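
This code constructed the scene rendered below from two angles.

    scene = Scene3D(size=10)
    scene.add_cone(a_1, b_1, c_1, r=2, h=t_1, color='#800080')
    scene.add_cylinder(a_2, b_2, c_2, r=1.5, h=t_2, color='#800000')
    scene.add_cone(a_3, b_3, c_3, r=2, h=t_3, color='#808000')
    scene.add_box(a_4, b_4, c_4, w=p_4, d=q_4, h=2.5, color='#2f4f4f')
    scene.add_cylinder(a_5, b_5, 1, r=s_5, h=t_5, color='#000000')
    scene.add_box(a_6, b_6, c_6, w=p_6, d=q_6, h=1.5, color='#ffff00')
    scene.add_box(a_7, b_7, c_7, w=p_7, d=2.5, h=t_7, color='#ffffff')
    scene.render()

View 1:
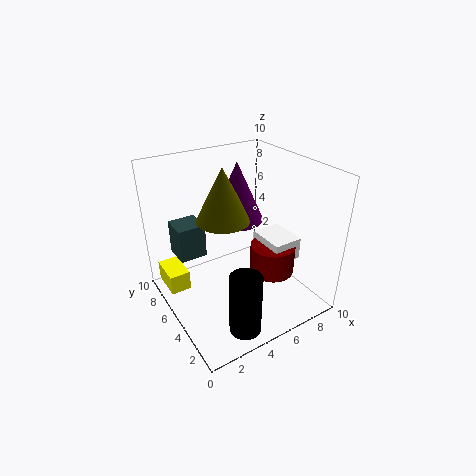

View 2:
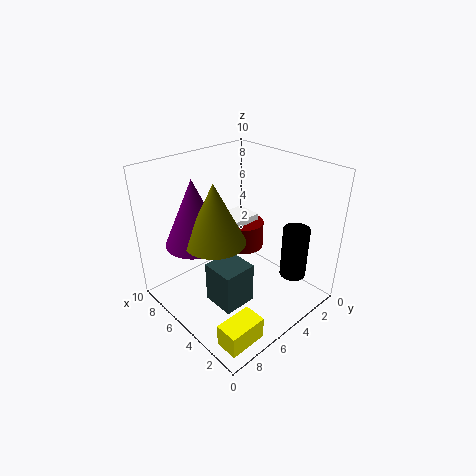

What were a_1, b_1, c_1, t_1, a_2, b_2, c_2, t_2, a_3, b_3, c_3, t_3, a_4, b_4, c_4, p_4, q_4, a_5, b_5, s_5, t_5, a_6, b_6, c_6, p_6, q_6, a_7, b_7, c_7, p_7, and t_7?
a_1 = 6.5
b_1 = 7.5
c_1 = 5
t_1 = 4.5
a_2 = 6.5
b_2 = 3
c_2 = 3
t_2 = 2
a_3 = 5
b_3 = 7
c_3 = 5.5
t_3 = 4
a_4 = 1.5
b_4 = 7
c_4 = 3
p_4 = 2
q_4 = 2
a_5 = 3
b_5 = 1
s_5 = 1
t_5 = 4
a_6 = 0.5
b_6 = 7
c_6 = 0.5
p_6 = 1.5
q_6 = 2.5
a_7 = 6
b_7 = 2
c_7 = 4
p_7 = 2
t_7 = 1.5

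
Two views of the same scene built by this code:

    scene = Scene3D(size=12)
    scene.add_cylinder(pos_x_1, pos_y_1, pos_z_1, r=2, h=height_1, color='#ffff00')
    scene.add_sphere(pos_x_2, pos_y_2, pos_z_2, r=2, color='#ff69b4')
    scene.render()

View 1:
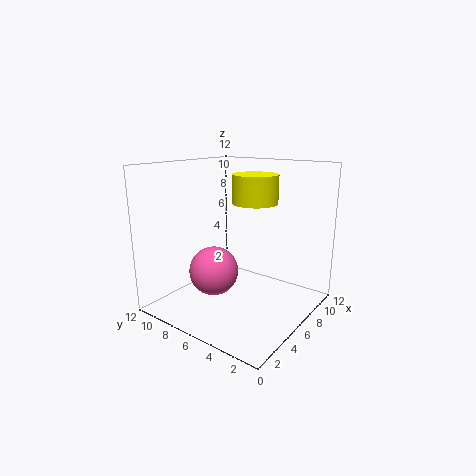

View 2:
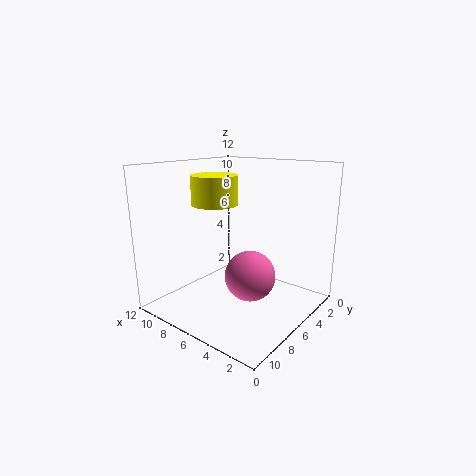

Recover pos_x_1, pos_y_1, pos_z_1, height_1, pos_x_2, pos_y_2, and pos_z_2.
pos_x_1 = 8.5, pos_y_1 = 6, pos_z_1 = 8.5, height_1 = 2.5, pos_x_2 = 4, pos_y_2 = 7, pos_z_2 = 3.5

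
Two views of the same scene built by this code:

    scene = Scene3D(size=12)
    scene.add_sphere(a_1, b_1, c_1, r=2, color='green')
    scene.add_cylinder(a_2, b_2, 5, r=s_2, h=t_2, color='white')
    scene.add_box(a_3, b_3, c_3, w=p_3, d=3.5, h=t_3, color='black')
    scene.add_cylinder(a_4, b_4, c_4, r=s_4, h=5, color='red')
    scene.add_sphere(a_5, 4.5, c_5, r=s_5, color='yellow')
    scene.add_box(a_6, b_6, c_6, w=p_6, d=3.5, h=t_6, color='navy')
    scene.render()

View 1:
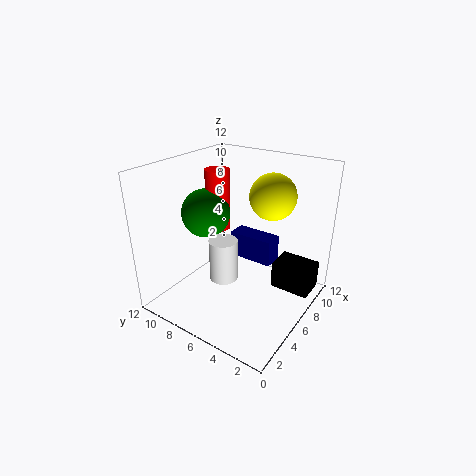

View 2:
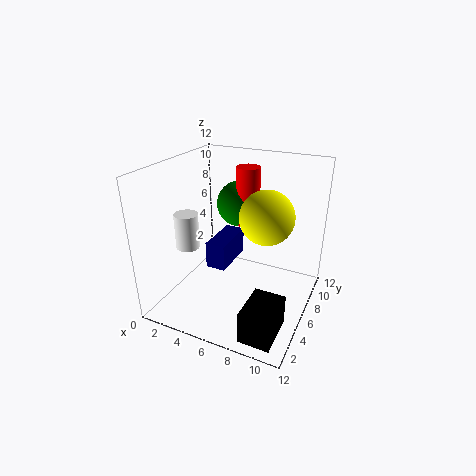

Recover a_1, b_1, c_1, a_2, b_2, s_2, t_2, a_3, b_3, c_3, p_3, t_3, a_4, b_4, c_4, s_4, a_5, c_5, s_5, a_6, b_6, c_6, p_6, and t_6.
a_1 = 5, b_1 = 8.5, c_1 = 8, a_2 = 2, b_2 = 4.5, s_2 = 1, t_2 = 3, a_3 = 8.5, b_3 = 0.5, c_3 = 0.5, p_3 = 2.5, t_3 = 2.5, a_4 = 6, b_4 = 8, c_4 = 6.5, s_4 = 1, a_5 = 9, c_5 = 9, s_5 = 2, a_6 = 5, b_6 = 2.5, c_6 = 5, p_6 = 1.5, t_6 = 2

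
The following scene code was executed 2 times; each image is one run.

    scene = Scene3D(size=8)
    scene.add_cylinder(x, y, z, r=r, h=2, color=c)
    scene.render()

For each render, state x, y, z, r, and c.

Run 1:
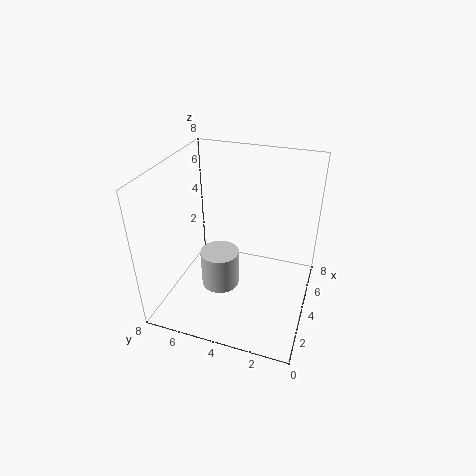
x = 2.5, y = 4.5, z = 2, r = 1, c = 'lightgray'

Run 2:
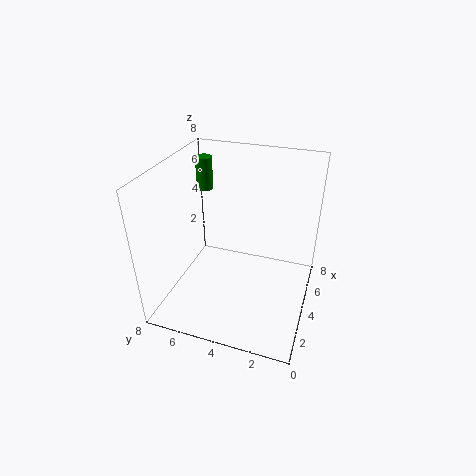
x = 6.5, y = 7, z = 5.5, r = 0.5, c = 'green'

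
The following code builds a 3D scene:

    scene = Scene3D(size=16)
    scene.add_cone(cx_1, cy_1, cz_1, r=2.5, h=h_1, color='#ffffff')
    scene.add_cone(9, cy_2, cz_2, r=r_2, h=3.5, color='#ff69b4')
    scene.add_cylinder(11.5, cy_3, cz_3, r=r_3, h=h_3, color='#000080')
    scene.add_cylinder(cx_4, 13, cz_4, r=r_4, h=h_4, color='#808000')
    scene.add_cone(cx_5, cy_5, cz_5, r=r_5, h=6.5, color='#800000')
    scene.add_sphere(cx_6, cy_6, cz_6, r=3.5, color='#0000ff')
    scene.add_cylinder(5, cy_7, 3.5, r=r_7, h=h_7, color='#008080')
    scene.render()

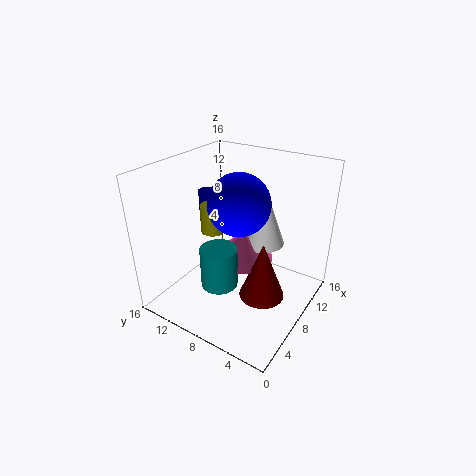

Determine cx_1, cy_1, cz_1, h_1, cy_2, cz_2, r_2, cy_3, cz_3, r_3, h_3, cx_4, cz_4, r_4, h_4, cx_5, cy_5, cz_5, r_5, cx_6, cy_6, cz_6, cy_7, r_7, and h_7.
cx_1 = 11; cy_1 = 6.5; cz_1 = 6.5; h_1 = 7; cy_2 = 8; cz_2 = 5; r_2 = 3.5; cy_3 = 15; cz_3 = 8; r_3 = 1; h_3 = 3; cx_4 = 10; cz_4 = 6.5; r_4 = 1.5; h_4 = 3.5; cx_5 = 7.5; cy_5 = 4.5; cz_5 = 2; r_5 = 2.5; cx_6 = 9; cy_6 = 8.5; cz_6 = 11.5; cy_7 = 8.5; r_7 = 2; h_7 = 4.5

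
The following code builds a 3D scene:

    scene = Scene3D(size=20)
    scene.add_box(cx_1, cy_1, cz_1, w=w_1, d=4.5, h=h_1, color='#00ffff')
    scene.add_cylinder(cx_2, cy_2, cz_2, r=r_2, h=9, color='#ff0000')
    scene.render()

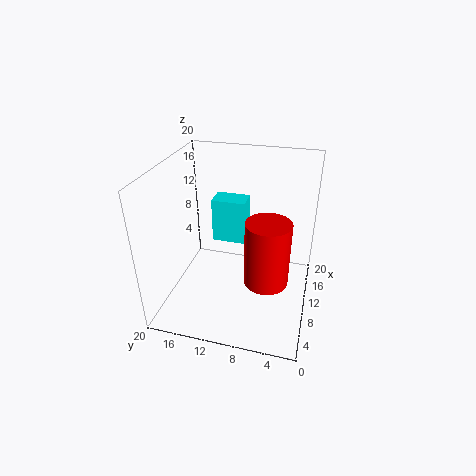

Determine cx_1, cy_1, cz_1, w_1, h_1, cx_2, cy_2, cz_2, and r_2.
cx_1 = 9.5; cy_1 = 9; cz_1 = 9.5; w_1 = 3; h_1 = 6; cx_2 = 8; cy_2 = 5.5; cz_2 = 5; r_2 = 3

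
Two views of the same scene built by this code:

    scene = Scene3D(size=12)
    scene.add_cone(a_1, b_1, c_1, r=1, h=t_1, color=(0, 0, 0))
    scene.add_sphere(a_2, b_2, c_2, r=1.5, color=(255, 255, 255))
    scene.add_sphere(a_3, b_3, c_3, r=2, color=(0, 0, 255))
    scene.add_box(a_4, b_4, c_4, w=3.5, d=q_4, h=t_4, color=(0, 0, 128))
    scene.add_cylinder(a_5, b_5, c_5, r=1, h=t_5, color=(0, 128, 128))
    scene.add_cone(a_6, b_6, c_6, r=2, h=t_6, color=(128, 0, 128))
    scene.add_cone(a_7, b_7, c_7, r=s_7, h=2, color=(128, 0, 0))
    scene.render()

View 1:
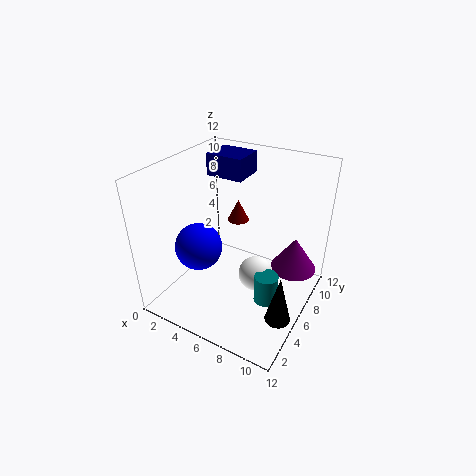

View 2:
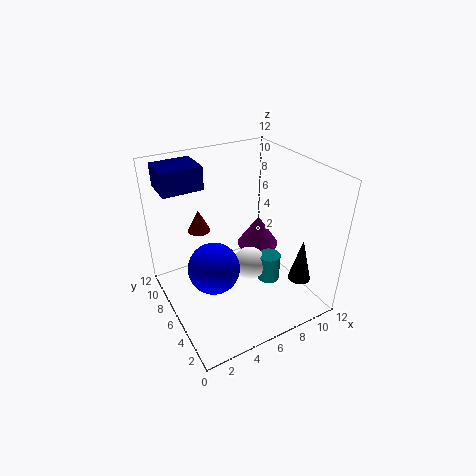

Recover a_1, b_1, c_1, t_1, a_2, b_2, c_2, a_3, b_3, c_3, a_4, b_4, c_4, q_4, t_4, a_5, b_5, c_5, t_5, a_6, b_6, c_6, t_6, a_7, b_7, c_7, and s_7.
a_1 = 11, b_1 = 3.5, c_1 = 1.5, t_1 = 4, a_2 = 7.5, b_2 = 6.5, c_2 = 2.5, a_3 = 3, b_3 = 4.5, c_3 = 5, a_4 = 1, b_4 = 9, c_4 = 9.5, q_4 = 3, t_4 = 2, a_5 = 9, b_5 = 5.5, c_5 = 1, t_5 = 2.5, a_6 = 10, b_6 = 9, c_6 = 2.5, t_6 = 3, a_7 = 4, b_7 = 9.5, c_7 = 5.5, s_7 = 1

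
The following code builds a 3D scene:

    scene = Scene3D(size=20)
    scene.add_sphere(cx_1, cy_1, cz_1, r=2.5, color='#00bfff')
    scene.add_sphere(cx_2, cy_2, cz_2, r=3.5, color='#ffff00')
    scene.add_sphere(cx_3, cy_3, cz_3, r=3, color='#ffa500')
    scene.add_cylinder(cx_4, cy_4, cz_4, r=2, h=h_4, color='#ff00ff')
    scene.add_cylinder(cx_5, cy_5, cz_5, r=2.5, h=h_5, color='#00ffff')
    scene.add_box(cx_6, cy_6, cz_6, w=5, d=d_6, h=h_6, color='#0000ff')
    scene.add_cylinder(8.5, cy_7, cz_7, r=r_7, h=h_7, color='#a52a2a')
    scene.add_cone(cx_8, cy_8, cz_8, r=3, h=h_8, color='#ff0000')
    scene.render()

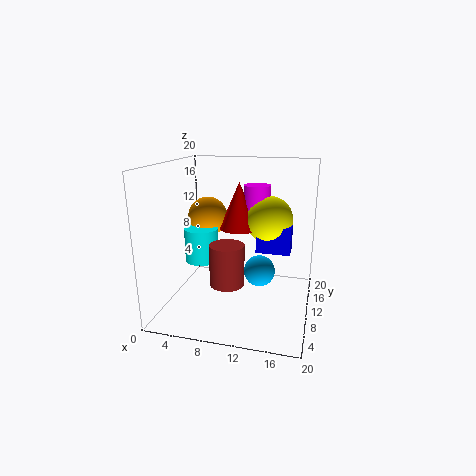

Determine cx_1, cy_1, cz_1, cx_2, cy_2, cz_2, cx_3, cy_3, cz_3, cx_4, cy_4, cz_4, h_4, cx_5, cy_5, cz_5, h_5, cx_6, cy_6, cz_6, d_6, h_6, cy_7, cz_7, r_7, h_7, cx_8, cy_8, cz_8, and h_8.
cx_1 = 12, cy_1 = 16, cz_1 = 2.5, cx_2 = 13.5, cy_2 = 15, cz_2 = 11.5, cx_3 = 4, cy_3 = 14.5, cz_3 = 11.5, cx_4 = 11.5, cy_4 = 15.5, cz_4 = 10.5, h_4 = 6, cx_5 = 4, cy_5 = 11.5, cz_5 = 5.5, h_5 = 5, cx_6 = 12, cy_6 = 12.5, cz_6 = 7, d_6 = 3, h_6 = 4, cy_7 = 9.5, cz_7 = 3, r_7 = 2.5, h_7 = 6, cx_8 = 9, cy_8 = 14.5, cz_8 = 10, h_8 = 7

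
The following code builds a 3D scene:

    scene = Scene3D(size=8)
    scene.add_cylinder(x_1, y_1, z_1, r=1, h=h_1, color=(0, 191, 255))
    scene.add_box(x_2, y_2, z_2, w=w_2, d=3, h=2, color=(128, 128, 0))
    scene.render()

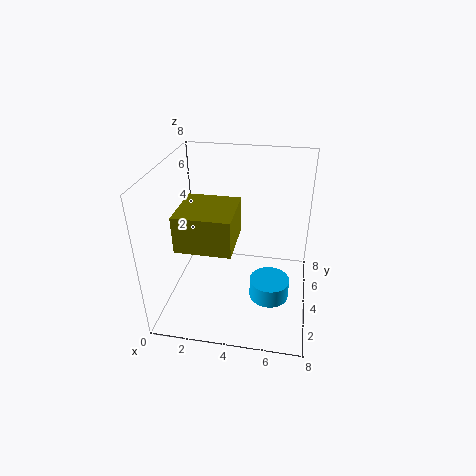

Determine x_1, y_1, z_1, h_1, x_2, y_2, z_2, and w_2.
x_1 = 6, y_1 = 2, z_1 = 2, h_1 = 1, x_2 = 1, y_2 = 2, z_2 = 4, w_2 = 3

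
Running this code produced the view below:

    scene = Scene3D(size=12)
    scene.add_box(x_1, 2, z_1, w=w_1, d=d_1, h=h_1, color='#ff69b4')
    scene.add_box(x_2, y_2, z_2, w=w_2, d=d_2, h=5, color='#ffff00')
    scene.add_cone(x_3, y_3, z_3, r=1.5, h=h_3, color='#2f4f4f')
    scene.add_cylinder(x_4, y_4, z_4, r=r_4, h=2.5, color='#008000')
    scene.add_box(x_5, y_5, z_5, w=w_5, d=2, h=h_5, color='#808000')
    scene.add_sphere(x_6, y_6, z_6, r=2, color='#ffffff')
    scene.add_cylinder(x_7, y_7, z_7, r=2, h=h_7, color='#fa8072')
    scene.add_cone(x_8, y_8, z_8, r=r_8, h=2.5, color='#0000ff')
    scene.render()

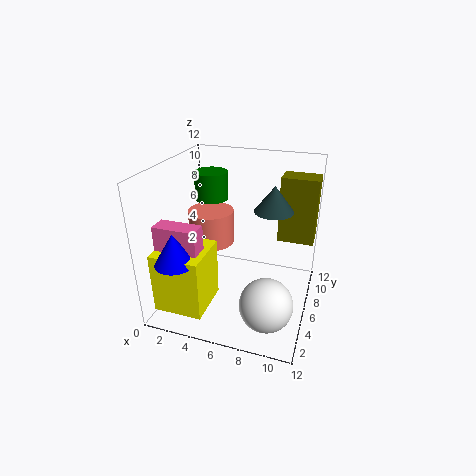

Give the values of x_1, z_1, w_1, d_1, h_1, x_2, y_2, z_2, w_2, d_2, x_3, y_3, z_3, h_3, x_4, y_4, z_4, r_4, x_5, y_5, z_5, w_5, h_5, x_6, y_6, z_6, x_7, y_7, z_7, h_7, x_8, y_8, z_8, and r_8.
x_1 = 0.5
z_1 = 4
w_1 = 3.5
d_1 = 1.5
h_1 = 4
x_2 = 0.5
y_2 = 1
z_2 = 1
w_2 = 4
d_2 = 4
x_3 = 9
y_3 = 5.5
z_3 = 9
h_3 = 2
x_4 = 2.5
y_4 = 9
z_4 = 8
r_4 = 1.5
x_5 = 9
y_5 = 7.5
z_5 = 5.5
w_5 = 3
h_5 = 5.5
x_6 = 9.5
y_6 = 2
z_6 = 3
x_7 = 3
y_7 = 7.5
z_7 = 4.5
h_7 = 3
x_8 = 2.5
y_8 = 1.5
z_8 = 5.5
r_8 = 1.5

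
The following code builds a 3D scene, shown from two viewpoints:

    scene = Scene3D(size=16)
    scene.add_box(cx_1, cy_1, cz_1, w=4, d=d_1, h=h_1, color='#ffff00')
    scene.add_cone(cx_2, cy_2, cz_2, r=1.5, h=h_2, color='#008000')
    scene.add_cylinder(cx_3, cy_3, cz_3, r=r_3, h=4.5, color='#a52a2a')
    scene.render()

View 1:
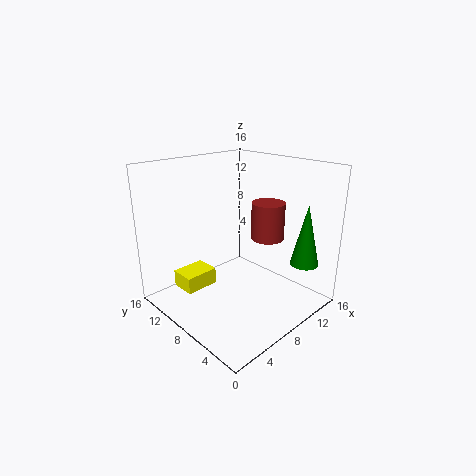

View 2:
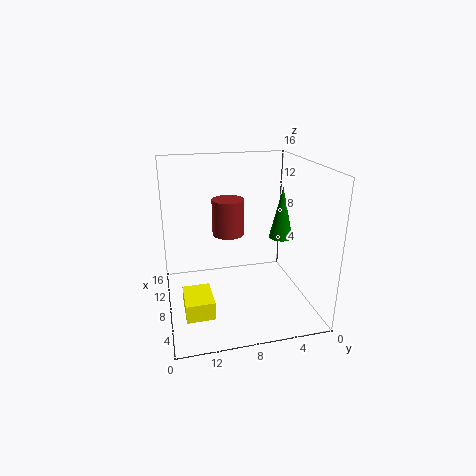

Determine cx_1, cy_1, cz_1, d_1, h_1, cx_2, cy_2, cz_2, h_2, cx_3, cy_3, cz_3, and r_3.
cx_1 = 3.5; cy_1 = 11.5; cz_1 = 1; d_1 = 3; h_1 = 2; cx_2 = 11.5; cy_2 = 1.5; cz_2 = 6; h_2 = 6.5; cx_3 = 13; cy_3 = 8; cz_3 = 6.5; r_3 = 2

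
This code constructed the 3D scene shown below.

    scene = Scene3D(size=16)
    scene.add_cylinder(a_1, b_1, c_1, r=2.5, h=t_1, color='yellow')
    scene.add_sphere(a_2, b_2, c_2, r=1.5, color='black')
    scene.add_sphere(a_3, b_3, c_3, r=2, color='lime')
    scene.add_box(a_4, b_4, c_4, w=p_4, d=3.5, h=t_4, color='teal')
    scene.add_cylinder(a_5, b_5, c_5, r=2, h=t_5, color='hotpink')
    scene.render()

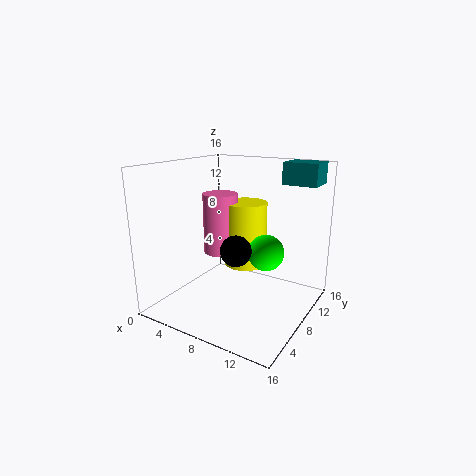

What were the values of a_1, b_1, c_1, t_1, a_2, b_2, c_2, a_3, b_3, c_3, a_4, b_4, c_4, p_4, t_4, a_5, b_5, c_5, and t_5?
a_1 = 7.5, b_1 = 10.5, c_1 = 4, t_1 = 7.5, a_2 = 10.5, b_2 = 3.5, c_2 = 8.5, a_3 = 11, b_3 = 9, c_3 = 6.5, a_4 = 11, b_4 = 12.5, c_4 = 13.5, p_4 = 4, t_4 = 2.5, a_5 = 5, b_5 = 9, c_5 = 5.5, t_5 = 7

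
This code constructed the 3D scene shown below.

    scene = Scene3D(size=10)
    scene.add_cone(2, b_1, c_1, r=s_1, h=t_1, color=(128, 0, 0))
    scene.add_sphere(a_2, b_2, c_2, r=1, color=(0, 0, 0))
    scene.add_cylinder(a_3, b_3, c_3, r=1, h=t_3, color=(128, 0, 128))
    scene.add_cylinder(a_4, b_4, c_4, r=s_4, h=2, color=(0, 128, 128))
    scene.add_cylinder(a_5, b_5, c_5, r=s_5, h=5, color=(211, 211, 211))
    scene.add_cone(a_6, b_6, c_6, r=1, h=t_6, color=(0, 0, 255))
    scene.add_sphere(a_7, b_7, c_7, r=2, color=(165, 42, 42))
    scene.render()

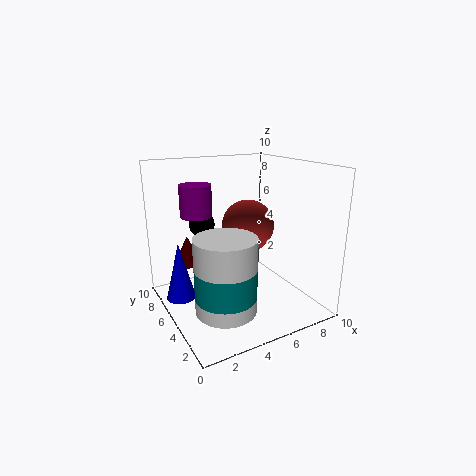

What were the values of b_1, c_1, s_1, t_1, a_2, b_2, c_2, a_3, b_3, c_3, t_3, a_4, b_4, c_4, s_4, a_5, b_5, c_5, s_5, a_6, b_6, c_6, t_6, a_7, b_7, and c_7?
b_1 = 7
c_1 = 3
s_1 = 1
t_1 = 2
a_2 = 4
b_2 = 9
c_2 = 5
a_3 = 2
b_3 = 5
c_3 = 7
t_3 = 2
a_4 = 3
b_4 = 3
c_4 = 2
s_4 = 2
a_5 = 3
b_5 = 3
c_5 = 1
s_5 = 2
a_6 = 1
b_6 = 6
c_6 = 1
t_6 = 4
a_7 = 7
b_7 = 7
c_7 = 5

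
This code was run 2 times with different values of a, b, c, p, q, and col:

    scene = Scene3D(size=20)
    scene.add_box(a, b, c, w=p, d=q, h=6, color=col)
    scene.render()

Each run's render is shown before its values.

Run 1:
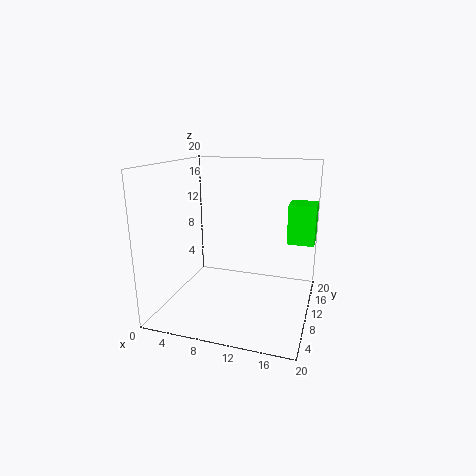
a = 16, b = 15, c = 8, p = 4, q = 4, col = 'lime'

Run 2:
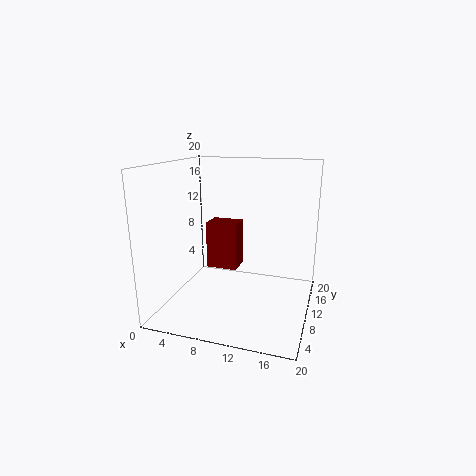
a = 7, b = 6, c = 7, p = 4, q = 3, col = 'maroon'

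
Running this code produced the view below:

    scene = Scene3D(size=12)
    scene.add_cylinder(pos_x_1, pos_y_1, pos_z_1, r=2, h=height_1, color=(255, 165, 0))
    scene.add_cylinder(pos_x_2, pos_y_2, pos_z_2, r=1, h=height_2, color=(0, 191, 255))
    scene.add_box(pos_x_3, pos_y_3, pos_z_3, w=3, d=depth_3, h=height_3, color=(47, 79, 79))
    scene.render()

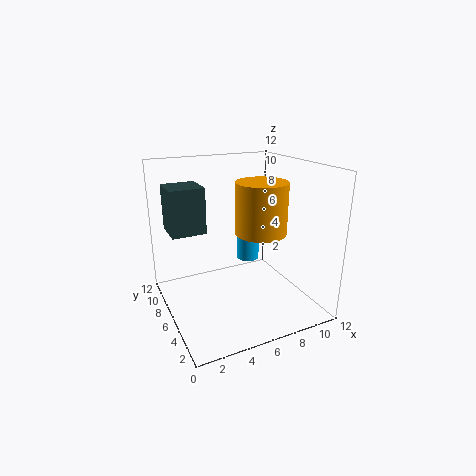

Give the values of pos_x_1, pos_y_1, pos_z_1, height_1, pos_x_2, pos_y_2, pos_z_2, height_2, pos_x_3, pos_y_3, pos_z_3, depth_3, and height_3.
pos_x_1 = 7; pos_y_1 = 4; pos_z_1 = 7; height_1 = 4; pos_x_2 = 8; pos_y_2 = 8; pos_z_2 = 3; height_2 = 4; pos_x_3 = 1; pos_y_3 = 8; pos_z_3 = 6; depth_3 = 3; height_3 = 4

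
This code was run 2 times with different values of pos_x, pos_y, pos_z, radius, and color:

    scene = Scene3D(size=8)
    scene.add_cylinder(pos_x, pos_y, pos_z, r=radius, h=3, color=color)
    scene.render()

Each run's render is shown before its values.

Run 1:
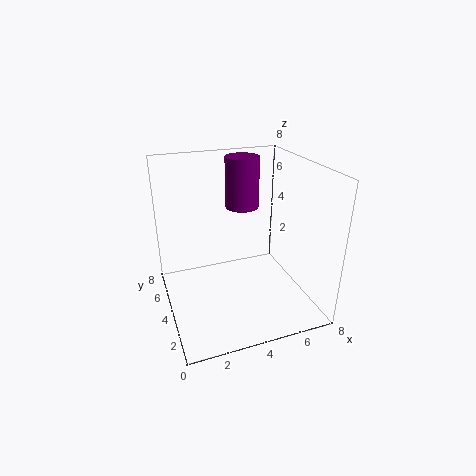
pos_x = 5
pos_y = 6
pos_z = 5
radius = 1
color = 'purple'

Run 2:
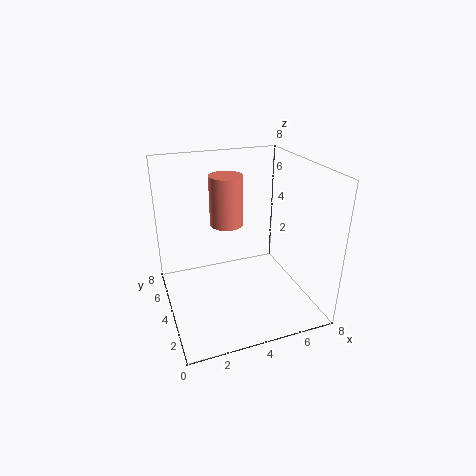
pos_x = 4
pos_y = 6
pos_z = 4
radius = 1
color = 'salmon'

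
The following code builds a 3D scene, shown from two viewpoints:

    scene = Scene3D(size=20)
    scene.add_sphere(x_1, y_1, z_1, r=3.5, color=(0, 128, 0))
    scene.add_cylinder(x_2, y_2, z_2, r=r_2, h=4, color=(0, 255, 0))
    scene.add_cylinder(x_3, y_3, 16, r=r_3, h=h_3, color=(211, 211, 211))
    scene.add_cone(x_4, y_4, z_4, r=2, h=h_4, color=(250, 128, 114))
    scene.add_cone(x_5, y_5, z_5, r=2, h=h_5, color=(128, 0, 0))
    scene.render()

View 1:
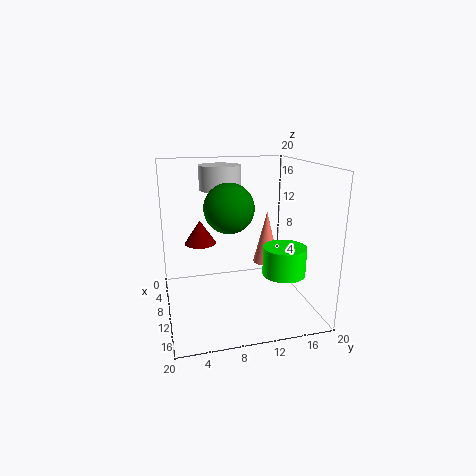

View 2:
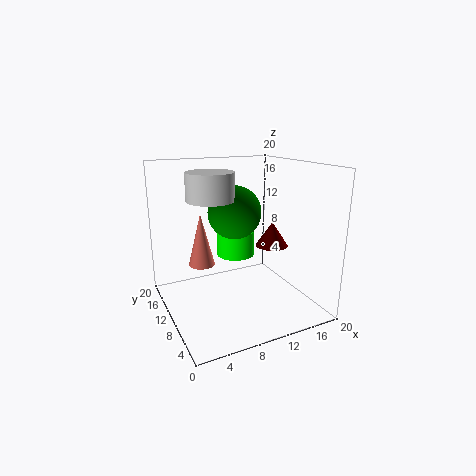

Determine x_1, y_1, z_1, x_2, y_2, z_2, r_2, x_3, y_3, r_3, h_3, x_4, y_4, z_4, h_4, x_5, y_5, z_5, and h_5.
x_1 = 9
y_1 = 9
z_1 = 14
x_2 = 12.5
y_2 = 16
z_2 = 5
r_2 = 3
x_3 = 5.5
y_3 = 8.5
r_3 = 3
h_3 = 3.5
x_4 = 6.5
y_4 = 15.5
z_4 = 4.5
h_4 = 8
x_5 = 12
y_5 = 4.5
z_5 = 10.5
h_5 = 3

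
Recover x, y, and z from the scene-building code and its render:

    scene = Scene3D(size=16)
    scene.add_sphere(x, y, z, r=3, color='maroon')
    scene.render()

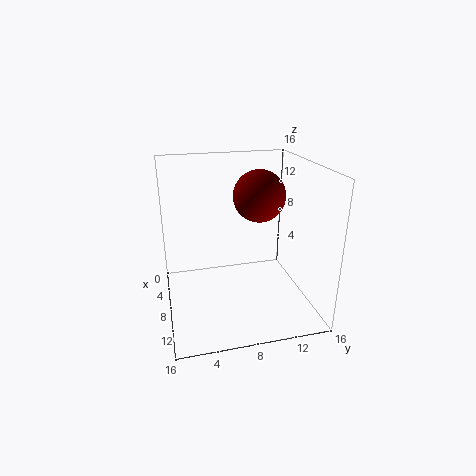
x = 6; y = 11; z = 12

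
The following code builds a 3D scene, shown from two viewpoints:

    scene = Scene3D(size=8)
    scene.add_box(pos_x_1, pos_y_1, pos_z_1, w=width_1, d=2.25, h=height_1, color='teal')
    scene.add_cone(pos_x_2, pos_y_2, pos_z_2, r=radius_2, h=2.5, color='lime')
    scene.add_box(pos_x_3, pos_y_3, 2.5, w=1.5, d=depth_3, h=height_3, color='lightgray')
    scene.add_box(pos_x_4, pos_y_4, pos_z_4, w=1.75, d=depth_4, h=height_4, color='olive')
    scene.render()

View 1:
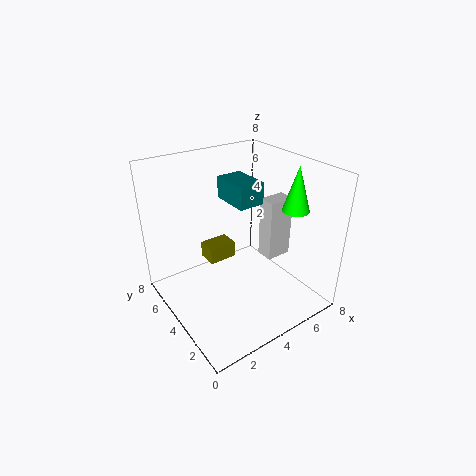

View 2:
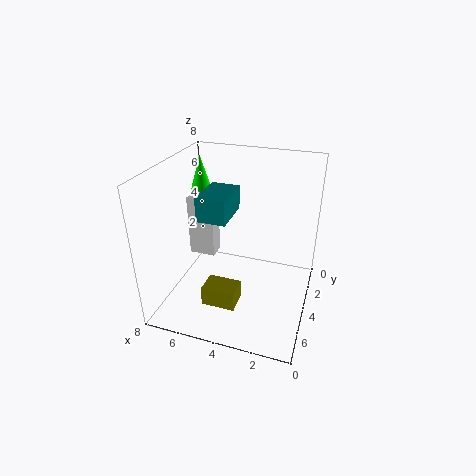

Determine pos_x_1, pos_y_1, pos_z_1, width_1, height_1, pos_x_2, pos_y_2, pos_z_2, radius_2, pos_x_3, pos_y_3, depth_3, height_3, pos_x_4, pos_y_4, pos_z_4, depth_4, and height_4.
pos_x_1 = 4; pos_y_1 = 3.75; pos_z_1 = 5.75; width_1 = 1.5; height_1 = 1.25; pos_x_2 = 6.75; pos_y_2 = 2.5; pos_z_2 = 5.5; radius_2 = 0.75; pos_x_3 = 5.5; pos_y_3 = 3; depth_3 = 1; height_3 = 3.5; pos_x_4 = 3.25; pos_y_4 = 5.75; pos_z_4 = 1.5; depth_4 = 1.25; height_4 = 1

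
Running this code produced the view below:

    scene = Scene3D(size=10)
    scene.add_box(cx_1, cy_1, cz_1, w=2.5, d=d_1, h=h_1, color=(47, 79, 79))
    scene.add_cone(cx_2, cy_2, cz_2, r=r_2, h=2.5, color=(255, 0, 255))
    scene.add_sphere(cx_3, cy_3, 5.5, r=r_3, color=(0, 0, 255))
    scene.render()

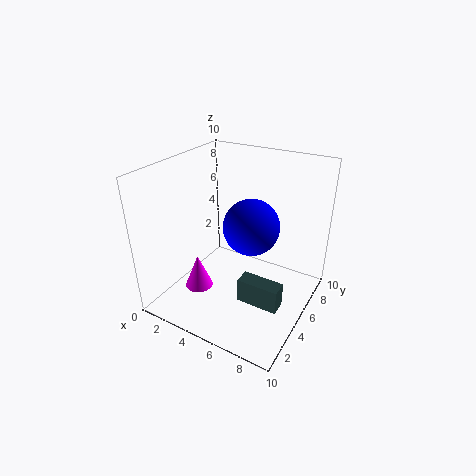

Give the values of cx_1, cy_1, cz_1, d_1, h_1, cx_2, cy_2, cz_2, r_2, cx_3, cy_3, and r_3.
cx_1 = 7; cy_1 = 1.5; cz_1 = 3; d_1 = 1; h_1 = 1.5; cx_2 = 2.5; cy_2 = 3.5; cz_2 = 1; r_2 = 1; cx_3 = 5.5; cy_3 = 6; r_3 = 2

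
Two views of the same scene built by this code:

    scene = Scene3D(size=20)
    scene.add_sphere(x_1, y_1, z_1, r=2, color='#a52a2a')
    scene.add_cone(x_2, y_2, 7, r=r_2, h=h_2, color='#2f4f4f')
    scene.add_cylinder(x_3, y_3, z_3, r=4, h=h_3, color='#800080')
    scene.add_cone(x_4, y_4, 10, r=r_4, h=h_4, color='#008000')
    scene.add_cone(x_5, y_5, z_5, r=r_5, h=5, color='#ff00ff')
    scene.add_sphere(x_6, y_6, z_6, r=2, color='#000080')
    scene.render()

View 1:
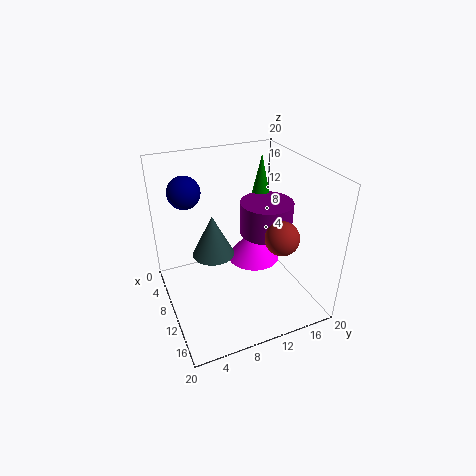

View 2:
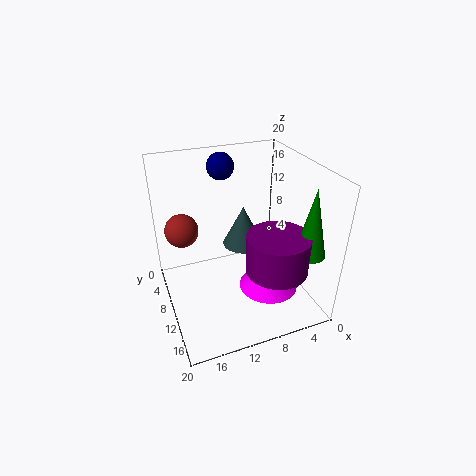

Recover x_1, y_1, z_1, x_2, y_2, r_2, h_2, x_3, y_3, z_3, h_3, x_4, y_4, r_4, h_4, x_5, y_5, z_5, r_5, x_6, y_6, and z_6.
x_1 = 18; y_1 = 12; z_1 = 14; x_2 = 8; y_2 = 7; r_2 = 3; h_2 = 6; x_3 = 7; y_3 = 16; z_3 = 8; h_3 = 5; x_4 = 3; y_4 = 17; r_4 = 2; h_4 = 9; x_5 = 7; y_5 = 14; z_5 = 4; r_5 = 4; x_6 = 10; y_6 = 3; z_6 = 18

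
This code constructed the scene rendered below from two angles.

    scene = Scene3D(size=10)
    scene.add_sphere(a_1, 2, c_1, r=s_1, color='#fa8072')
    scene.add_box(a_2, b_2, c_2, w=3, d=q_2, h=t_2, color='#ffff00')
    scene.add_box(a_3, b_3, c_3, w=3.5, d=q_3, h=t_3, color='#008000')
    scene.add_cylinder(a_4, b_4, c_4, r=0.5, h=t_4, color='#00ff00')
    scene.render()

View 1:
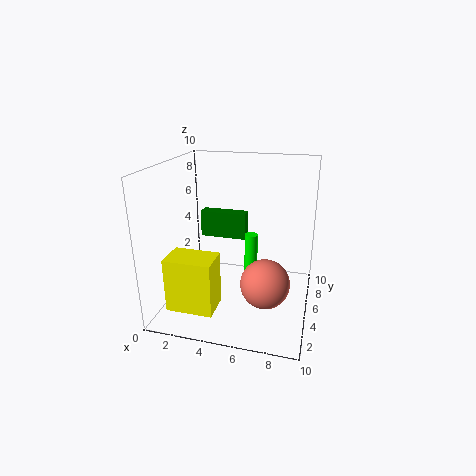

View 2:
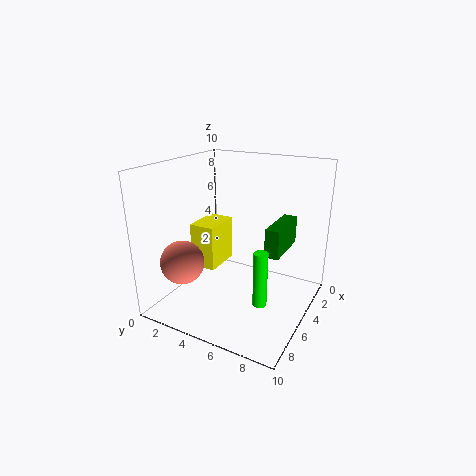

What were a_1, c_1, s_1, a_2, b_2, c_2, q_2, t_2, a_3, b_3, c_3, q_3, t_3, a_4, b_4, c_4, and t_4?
a_1 = 7.5
c_1 = 3.5
s_1 = 1.5
a_2 = 1.5
b_2 = 0.5
c_2 = 1.5
q_2 = 2
t_2 = 3.5
a_3 = 1.5
b_3 = 7
c_3 = 4
q_3 = 1
t_3 = 2
a_4 = 5.5
b_4 = 7
c_4 = 0.5
t_4 = 4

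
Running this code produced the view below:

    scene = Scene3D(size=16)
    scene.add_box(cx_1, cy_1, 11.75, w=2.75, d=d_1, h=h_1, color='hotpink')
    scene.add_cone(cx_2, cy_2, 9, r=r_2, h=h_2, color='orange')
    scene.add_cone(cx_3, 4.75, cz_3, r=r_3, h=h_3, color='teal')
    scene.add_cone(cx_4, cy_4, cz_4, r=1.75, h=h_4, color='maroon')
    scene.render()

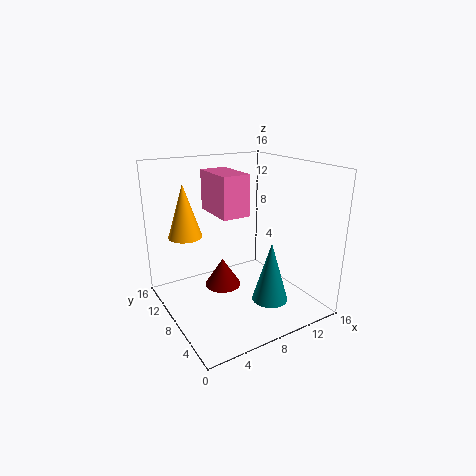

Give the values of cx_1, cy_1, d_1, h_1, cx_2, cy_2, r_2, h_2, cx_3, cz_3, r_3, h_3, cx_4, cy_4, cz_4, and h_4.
cx_1 = 4.25
cy_1 = 4.25
d_1 = 4.75
h_1 = 4
cx_2 = 2.25
cy_2 = 9
r_2 = 1.75
h_2 = 5.5
cx_3 = 10.25
cz_3 = 1.25
r_3 = 2
h_3 = 6.75
cx_4 = 4.25
cy_4 = 4.75
cz_4 = 5
h_4 = 2.75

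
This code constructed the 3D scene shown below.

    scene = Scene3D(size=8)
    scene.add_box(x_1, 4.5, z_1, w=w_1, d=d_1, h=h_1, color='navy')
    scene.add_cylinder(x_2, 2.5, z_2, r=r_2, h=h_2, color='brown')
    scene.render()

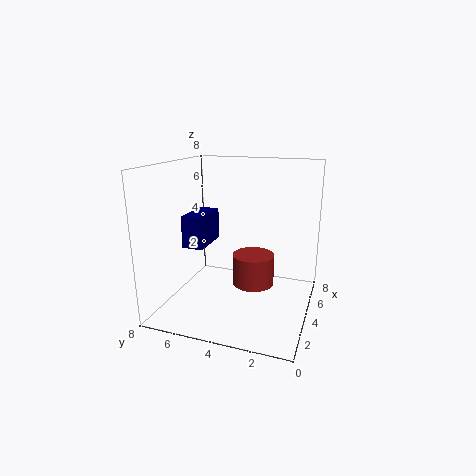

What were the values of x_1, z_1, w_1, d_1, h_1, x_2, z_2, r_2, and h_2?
x_1 = 0.5, z_1 = 4.5, w_1 = 2, d_1 = 1, h_1 = 1.5, x_2 = 2, z_2 = 2.5, r_2 = 1, h_2 = 1.5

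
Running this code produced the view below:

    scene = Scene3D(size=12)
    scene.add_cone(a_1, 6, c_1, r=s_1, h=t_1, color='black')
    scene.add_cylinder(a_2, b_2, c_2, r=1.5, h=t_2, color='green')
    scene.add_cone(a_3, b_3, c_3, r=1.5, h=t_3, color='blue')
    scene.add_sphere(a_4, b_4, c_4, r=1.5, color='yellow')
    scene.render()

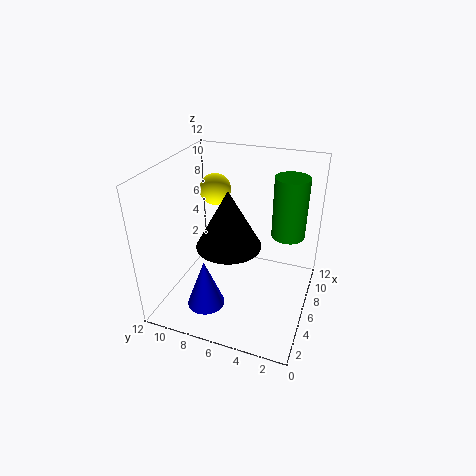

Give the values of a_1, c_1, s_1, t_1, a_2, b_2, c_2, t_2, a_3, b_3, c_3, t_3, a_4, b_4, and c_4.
a_1 = 4
c_1 = 6.5
s_1 = 2.5
t_1 = 4.5
a_2 = 9.5
b_2 = 2.5
c_2 = 5
t_2 = 5.5
a_3 = 2.5
b_3 = 7.5
c_3 = 1.5
t_3 = 4
a_4 = 10.5
b_4 = 10
c_4 = 8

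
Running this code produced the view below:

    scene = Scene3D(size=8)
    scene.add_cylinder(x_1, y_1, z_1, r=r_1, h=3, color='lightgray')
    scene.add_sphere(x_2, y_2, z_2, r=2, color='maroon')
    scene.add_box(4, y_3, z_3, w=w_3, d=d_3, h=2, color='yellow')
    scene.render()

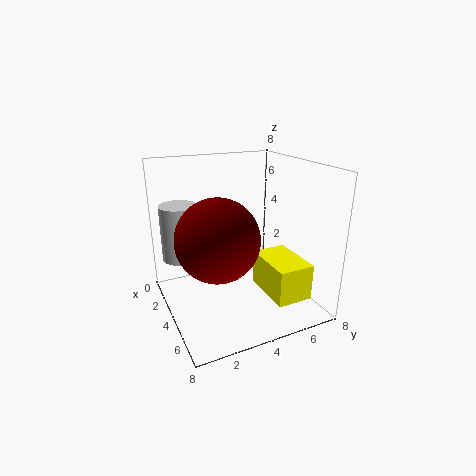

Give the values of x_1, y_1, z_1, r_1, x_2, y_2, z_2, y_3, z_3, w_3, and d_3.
x_1 = 3
y_1 = 1
z_1 = 3
r_1 = 1
x_2 = 6
y_2 = 2
z_2 = 5
y_3 = 5
z_3 = 1
w_3 = 3
d_3 = 2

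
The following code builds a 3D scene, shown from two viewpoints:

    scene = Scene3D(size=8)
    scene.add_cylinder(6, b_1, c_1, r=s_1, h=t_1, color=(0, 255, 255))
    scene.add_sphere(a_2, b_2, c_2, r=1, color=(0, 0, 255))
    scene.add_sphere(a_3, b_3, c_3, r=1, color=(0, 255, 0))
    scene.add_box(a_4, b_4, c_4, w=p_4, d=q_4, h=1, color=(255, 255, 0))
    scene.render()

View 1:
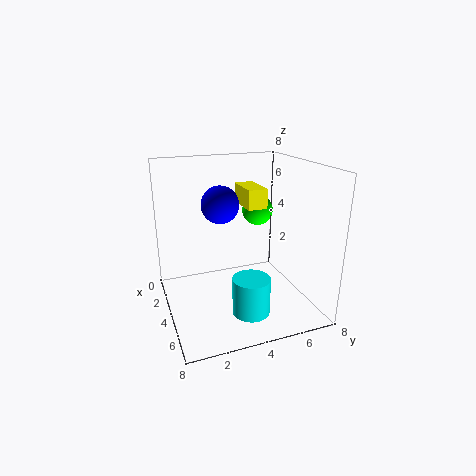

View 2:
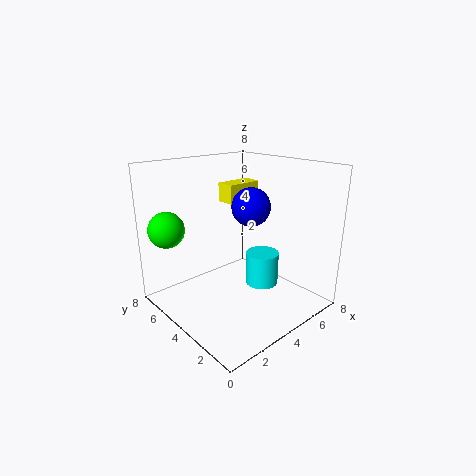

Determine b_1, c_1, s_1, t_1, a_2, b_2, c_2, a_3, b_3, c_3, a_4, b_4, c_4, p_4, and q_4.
b_1 = 4; c_1 = 0.5; s_1 = 1; t_1 = 2; a_2 = 4; b_2 = 3; c_2 = 6; a_3 = 1; b_3 = 6.5; c_3 = 4.5; a_4 = 3.5; b_4 = 4; c_4 = 6; p_4 = 2; q_4 = 1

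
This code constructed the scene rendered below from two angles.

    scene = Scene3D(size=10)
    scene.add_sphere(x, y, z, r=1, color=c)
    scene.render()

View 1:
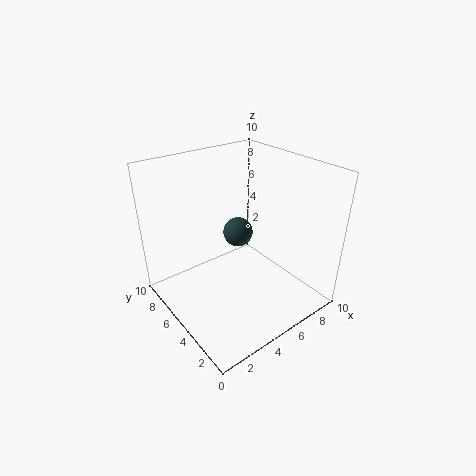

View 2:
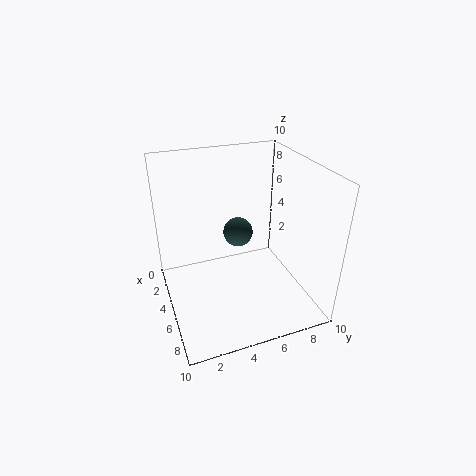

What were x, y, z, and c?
x = 5, y = 5, z = 5.5, c = 'darkslategray'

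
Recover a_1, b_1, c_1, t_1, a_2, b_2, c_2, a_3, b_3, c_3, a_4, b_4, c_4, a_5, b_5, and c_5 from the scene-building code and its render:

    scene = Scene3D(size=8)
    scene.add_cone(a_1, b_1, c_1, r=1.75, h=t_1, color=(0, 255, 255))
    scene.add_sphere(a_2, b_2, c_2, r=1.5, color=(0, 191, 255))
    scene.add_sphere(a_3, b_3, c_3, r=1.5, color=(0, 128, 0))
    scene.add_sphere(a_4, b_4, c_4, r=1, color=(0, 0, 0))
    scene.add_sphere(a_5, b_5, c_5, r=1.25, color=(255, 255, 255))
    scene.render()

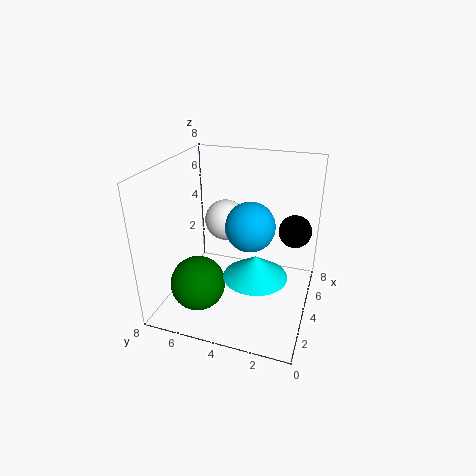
a_1 = 3.25; b_1 = 2.75; c_1 = 2.25; t_1 = 1.25; a_2 = 5.5; b_2 = 3.75; c_2 = 4; a_3 = 2.25; b_3 = 5.75; c_3 = 1.75; a_4 = 6.75; b_4 = 1.25; c_4 = 3.5; a_5 = 6; b_5 = 5.5; c_5 = 4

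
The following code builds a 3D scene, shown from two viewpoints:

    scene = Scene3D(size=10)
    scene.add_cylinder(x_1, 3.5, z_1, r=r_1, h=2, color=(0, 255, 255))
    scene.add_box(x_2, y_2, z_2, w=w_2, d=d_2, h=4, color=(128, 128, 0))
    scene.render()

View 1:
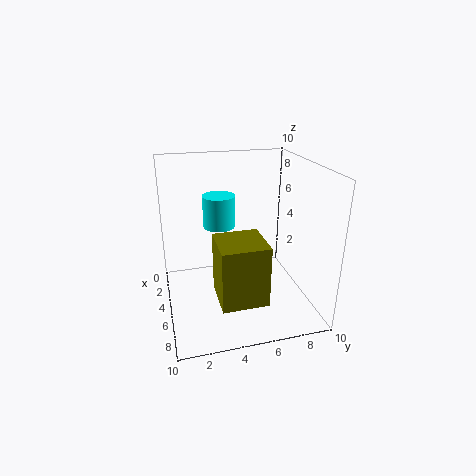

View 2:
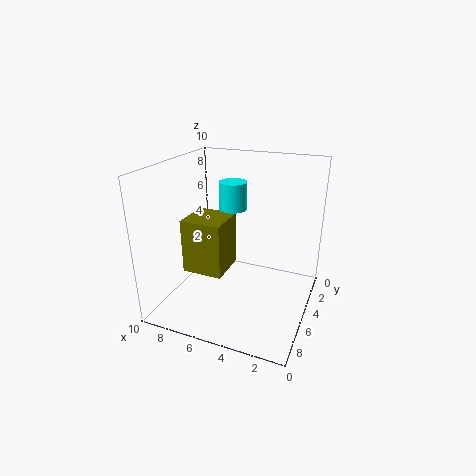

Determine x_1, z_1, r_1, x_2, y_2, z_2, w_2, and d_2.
x_1 = 6
z_1 = 6.5
r_1 = 1
x_2 = 6
y_2 = 3
z_2 = 2
w_2 = 3
d_2 = 3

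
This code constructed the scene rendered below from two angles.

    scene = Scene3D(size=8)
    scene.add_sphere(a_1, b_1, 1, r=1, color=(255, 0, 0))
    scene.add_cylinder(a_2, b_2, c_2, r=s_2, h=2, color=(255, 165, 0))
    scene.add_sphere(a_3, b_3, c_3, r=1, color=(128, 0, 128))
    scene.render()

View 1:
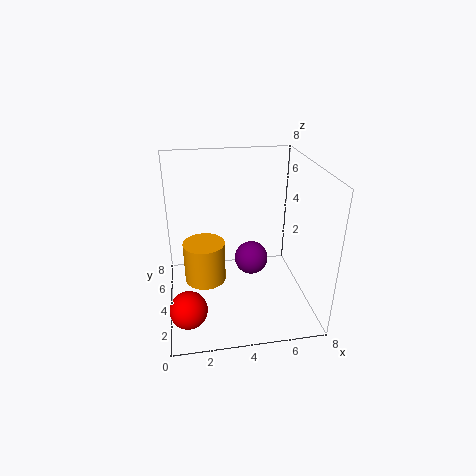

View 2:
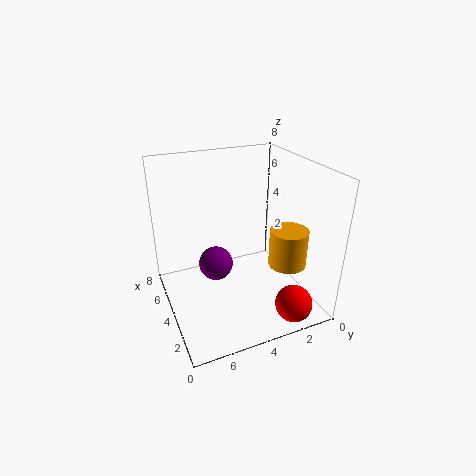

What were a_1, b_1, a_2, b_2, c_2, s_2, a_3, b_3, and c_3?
a_1 = 1
b_1 = 2
a_2 = 2
b_2 = 2
c_2 = 3
s_2 = 1
a_3 = 5
b_3 = 5
c_3 = 2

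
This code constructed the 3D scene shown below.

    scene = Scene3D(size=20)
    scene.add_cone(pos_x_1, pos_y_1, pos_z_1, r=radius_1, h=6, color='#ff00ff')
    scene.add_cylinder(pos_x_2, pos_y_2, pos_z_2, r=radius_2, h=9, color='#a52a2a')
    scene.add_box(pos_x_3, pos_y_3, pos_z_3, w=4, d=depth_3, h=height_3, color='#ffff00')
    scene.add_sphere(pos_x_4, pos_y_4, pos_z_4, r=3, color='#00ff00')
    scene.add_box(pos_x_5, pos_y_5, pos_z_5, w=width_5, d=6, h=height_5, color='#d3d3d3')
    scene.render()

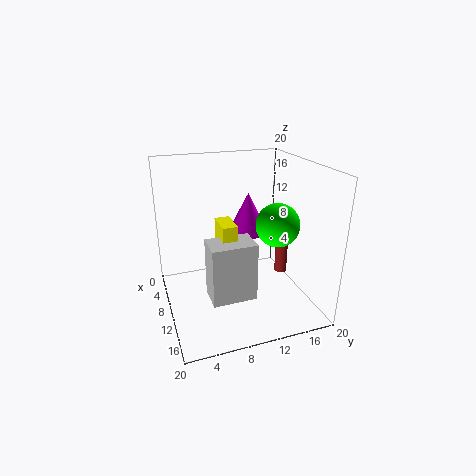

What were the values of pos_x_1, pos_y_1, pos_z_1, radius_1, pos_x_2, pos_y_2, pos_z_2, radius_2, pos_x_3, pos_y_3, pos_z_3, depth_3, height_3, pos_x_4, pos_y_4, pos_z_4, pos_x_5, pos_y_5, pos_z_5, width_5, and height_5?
pos_x_1 = 6; pos_y_1 = 13; pos_z_1 = 9; radius_1 = 3; pos_x_2 = 6; pos_y_2 = 19; pos_z_2 = 1; radius_2 = 1; pos_x_3 = 9; pos_y_3 = 7; pos_z_3 = 4; depth_3 = 2; height_3 = 9; pos_x_4 = 12; pos_y_4 = 15; pos_z_4 = 12; pos_x_5 = 11; pos_y_5 = 5; pos_z_5 = 3; width_5 = 4; height_5 = 8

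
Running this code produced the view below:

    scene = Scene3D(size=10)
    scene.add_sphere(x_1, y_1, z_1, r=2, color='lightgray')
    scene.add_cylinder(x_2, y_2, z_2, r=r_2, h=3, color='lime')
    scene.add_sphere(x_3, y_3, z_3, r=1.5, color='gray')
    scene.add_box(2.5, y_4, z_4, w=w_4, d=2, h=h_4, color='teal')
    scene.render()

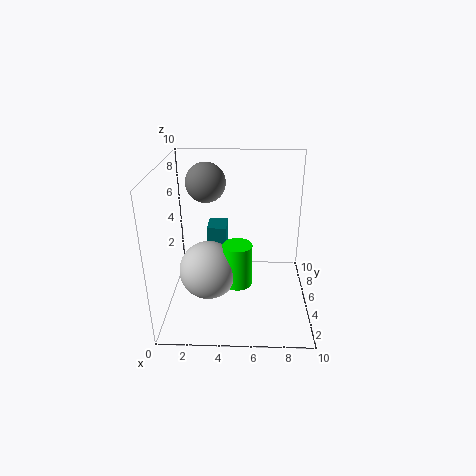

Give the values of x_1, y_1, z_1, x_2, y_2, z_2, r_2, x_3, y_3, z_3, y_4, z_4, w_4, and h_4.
x_1 = 3; y_1 = 4; z_1 = 3; x_2 = 5; y_2 = 4; z_2 = 2; r_2 = 1; x_3 = 2.5; y_3 = 8; z_3 = 8; y_4 = 7.5; z_4 = 0.5; w_4 = 1.5; h_4 = 4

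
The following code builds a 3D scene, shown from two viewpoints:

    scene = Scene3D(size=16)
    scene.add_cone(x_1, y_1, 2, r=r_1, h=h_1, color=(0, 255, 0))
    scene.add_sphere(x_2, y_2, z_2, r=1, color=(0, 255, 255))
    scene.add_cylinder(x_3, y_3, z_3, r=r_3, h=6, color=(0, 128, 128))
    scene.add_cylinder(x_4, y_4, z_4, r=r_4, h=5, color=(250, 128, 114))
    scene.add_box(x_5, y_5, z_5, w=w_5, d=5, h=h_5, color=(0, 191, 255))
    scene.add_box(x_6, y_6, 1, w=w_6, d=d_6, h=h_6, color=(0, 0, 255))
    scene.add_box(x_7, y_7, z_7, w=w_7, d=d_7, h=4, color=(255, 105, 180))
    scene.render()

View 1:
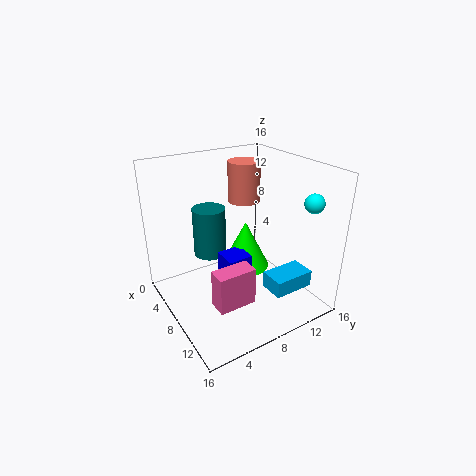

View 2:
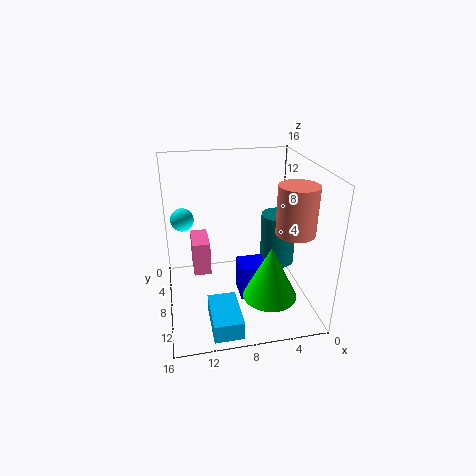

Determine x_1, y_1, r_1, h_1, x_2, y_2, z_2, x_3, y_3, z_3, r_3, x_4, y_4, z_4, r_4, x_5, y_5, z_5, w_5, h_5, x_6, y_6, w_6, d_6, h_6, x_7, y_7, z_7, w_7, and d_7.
x_1 = 5; y_1 = 11; r_1 = 3; h_1 = 6; x_2 = 14; y_2 = 13; z_2 = 13; x_3 = 3; y_3 = 7; z_3 = 4; r_3 = 2; x_4 = 3; y_4 = 12; z_4 = 10; r_4 = 2; x_5 = 9; y_5 = 11; z_5 = 1; w_5 = 3; h_5 = 2; x_6 = 5; y_6 = 7; w_6 = 3; d_6 = 3; h_6 = 4; x_7 = 11; y_7 = 3; z_7 = 3; w_7 = 2; d_7 = 4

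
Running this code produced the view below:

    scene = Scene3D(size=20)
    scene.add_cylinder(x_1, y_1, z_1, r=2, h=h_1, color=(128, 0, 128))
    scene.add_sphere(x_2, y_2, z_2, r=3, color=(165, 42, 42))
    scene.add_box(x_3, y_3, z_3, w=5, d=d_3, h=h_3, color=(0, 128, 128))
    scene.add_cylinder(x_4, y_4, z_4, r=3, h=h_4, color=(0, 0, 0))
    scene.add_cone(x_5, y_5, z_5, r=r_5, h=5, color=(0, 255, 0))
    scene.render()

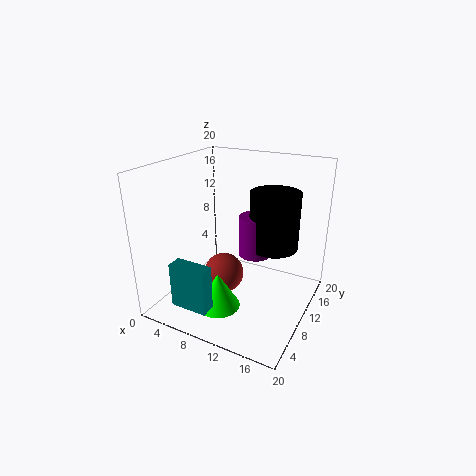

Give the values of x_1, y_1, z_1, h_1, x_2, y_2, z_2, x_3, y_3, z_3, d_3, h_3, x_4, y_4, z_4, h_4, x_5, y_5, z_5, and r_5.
x_1 = 14, y_1 = 7, z_1 = 10, h_1 = 5, x_2 = 7, y_2 = 11, z_2 = 3, x_3 = 5, y_3 = 1, z_3 = 3, d_3 = 2, h_3 = 6, x_4 = 16, y_4 = 8, z_4 = 11, h_4 = 7, x_5 = 9, y_5 = 6, z_5 = 1, r_5 = 3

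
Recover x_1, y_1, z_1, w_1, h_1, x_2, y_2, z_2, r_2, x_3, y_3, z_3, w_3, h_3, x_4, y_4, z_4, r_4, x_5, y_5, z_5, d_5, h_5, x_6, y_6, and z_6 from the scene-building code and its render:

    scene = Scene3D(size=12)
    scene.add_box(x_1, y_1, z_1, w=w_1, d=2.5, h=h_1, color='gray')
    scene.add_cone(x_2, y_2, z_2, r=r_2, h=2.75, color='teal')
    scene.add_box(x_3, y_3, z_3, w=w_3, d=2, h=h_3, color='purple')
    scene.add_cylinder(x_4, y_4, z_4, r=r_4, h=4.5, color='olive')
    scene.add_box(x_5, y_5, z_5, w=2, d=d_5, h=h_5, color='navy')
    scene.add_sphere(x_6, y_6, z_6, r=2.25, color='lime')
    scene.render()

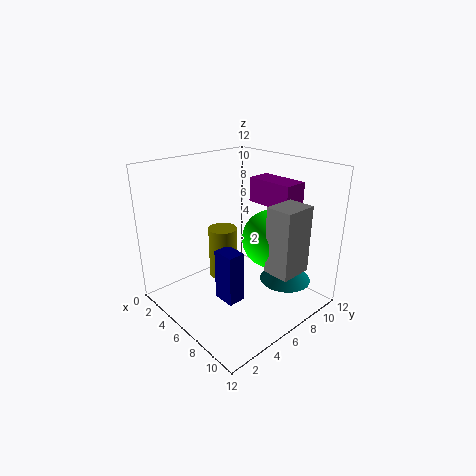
x_1 = 10
y_1 = 5
z_1 = 5
w_1 = 2
h_1 = 5
x_2 = 8.25
y_2 = 9.75
z_2 = 1.5
r_2 = 2.25
x_3 = 5.5
y_3 = 7.75
z_3 = 8.75
w_3 = 4
h_3 = 2
x_4 = 4
y_4 = 6
z_4 = 1.75
r_4 = 1.25
x_5 = 5
y_5 = 4.25
z_5 = 0.5
d_5 = 1.5
h_5 = 4.5
x_6 = 9
y_6 = 6.75
z_6 = 6.75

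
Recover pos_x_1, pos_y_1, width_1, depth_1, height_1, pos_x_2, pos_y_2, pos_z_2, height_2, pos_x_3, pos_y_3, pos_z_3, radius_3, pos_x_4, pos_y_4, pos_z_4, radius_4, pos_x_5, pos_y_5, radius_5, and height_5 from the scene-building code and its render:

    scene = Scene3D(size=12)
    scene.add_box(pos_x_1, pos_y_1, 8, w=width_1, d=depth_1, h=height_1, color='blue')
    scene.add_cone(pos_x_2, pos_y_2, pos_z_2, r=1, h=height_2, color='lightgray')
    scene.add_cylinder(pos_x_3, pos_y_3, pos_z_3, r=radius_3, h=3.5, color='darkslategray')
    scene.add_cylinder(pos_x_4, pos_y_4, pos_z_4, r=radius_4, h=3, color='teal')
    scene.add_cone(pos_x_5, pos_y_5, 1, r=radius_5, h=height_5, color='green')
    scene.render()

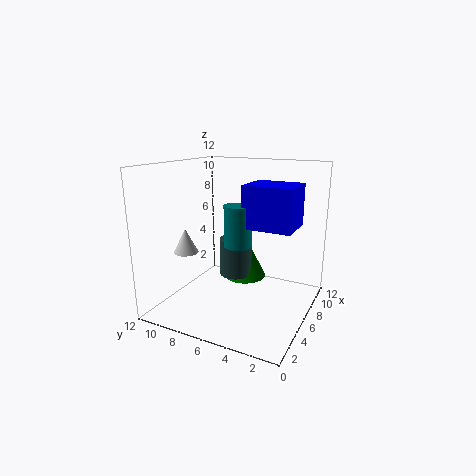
pos_x_1 = 2.5; pos_y_1 = 0.5; width_1 = 3; depth_1 = 3.5; height_1 = 3; pos_x_2 = 3.5; pos_y_2 = 9.5; pos_z_2 = 5; height_2 = 2; pos_x_3 = 8.5; pos_y_3 = 7.5; pos_z_3 = 1.5; radius_3 = 1.5; pos_x_4 = 3; pos_y_4 = 4.5; pos_z_4 = 6.5; radius_4 = 1; pos_x_5 = 9.5; pos_y_5 = 7; radius_5 = 2; height_5 = 4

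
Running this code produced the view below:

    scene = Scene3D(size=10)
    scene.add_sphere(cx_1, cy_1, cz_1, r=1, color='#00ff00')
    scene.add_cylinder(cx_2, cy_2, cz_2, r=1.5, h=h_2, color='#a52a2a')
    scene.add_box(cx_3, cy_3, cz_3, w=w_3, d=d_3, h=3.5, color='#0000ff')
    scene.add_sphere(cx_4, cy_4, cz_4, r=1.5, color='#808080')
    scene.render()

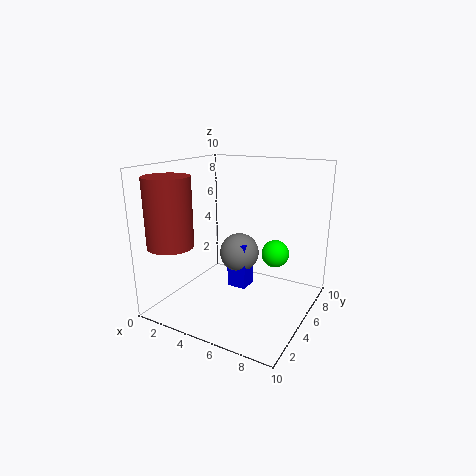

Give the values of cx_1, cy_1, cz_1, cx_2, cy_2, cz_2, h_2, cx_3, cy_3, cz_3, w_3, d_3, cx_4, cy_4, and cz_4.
cx_1 = 7
cy_1 = 7
cz_1 = 3.5
cx_2 = 2
cy_2 = 1.5
cz_2 = 5
h_2 = 4.5
cx_3 = 3.5
cy_3 = 6
cz_3 = 0.5
w_3 = 1.5
d_3 = 1.5
cx_4 = 4
cy_4 = 7
cz_4 = 3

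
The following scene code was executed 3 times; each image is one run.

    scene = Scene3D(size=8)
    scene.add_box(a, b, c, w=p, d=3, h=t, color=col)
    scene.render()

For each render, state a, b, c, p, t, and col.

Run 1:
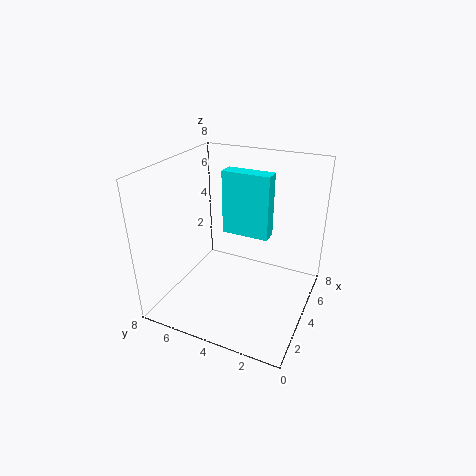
a = 6
b = 3
c = 3
p = 1
t = 4
col = 'cyan'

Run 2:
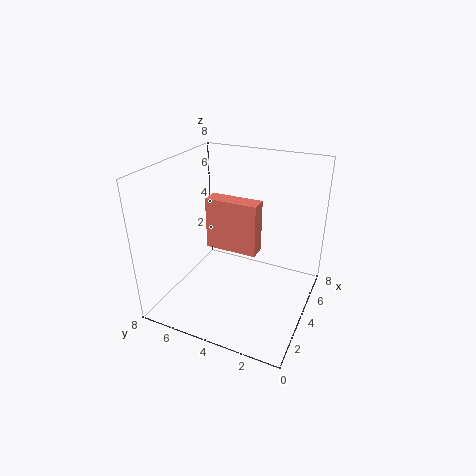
a = 4
b = 3
c = 3
p = 1
t = 3
col = 'salmon'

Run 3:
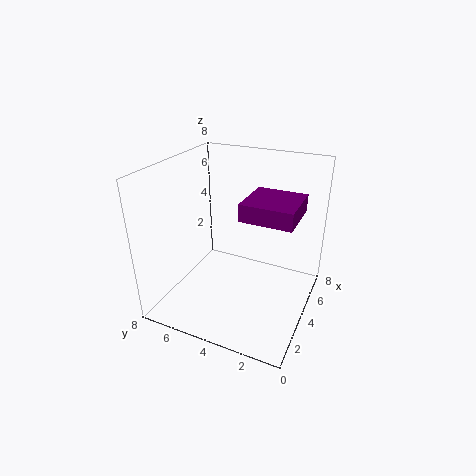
a = 4
b = 1
c = 5
p = 3
t = 1
col = 'purple'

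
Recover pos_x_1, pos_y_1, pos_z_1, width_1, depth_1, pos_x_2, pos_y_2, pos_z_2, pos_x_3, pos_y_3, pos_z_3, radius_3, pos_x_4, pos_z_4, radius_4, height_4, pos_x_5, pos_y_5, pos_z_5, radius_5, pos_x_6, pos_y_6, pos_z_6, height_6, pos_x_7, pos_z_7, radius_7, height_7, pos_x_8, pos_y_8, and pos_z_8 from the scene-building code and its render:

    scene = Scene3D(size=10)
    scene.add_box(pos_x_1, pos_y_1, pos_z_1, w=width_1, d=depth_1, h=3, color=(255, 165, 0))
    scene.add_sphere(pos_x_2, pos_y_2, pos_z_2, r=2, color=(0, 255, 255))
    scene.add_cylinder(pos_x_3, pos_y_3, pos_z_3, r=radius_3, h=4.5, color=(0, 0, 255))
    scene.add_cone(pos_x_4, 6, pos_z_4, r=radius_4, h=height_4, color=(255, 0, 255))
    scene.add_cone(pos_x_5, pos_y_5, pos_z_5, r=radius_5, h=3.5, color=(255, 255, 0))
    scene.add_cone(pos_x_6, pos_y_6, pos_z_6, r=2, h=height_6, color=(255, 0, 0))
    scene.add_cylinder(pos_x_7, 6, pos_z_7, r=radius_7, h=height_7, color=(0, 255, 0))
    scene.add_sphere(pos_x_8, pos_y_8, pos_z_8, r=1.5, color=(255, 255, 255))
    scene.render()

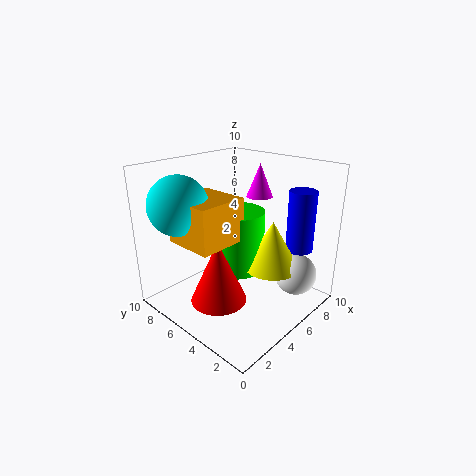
pos_x_1 = 1.5, pos_y_1 = 4.5, pos_z_1 = 5, width_1 = 3.5, depth_1 = 3.5, pos_x_2 = 2, pos_y_2 = 7.5, pos_z_2 = 7.5, pos_x_3 = 9, pos_y_3 = 2.5, pos_z_3 = 3.5, radius_3 = 1, pos_x_4 = 8.5, pos_z_4 = 7, radius_4 = 1, height_4 = 2.5, pos_x_5 = 7, pos_y_5 = 3.5, pos_z_5 = 2.5, radius_5 = 2, pos_x_6 = 3.5, pos_y_6 = 5.5, pos_z_6 = 0.5, height_6 = 4.5, pos_x_7 = 6, pos_z_7 = 2, radius_7 = 2, height_7 = 4.5, pos_x_8 = 8, pos_y_8 = 2, pos_z_8 = 2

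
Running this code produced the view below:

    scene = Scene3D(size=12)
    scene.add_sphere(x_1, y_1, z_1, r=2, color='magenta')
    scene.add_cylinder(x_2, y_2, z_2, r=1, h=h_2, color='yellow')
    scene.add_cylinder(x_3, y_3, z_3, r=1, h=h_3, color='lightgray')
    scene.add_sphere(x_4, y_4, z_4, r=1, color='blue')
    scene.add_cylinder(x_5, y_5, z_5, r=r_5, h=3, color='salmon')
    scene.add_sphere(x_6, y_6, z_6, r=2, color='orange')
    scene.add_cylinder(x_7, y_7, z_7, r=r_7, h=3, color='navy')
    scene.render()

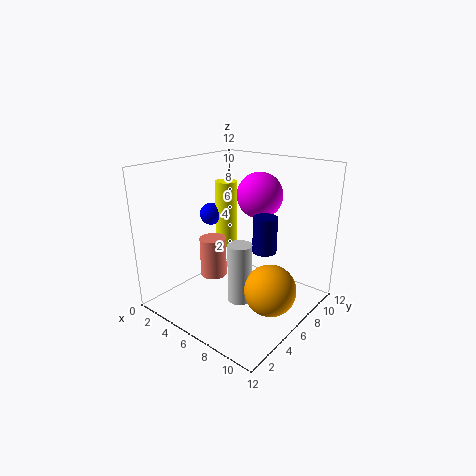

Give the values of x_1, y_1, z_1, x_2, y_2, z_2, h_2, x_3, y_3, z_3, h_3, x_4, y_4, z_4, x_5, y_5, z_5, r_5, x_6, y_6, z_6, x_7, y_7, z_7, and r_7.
x_1 = 6, y_1 = 9, z_1 = 9, x_2 = 3, y_2 = 8, z_2 = 4, h_2 = 6, x_3 = 7, y_3 = 5, z_3 = 1, h_3 = 5, x_4 = 2, y_4 = 7, z_4 = 7, x_5 = 6, y_5 = 3, z_5 = 4, r_5 = 1, x_6 = 10, y_6 = 5, z_6 = 3, x_7 = 8, y_7 = 7, z_7 = 5, r_7 = 1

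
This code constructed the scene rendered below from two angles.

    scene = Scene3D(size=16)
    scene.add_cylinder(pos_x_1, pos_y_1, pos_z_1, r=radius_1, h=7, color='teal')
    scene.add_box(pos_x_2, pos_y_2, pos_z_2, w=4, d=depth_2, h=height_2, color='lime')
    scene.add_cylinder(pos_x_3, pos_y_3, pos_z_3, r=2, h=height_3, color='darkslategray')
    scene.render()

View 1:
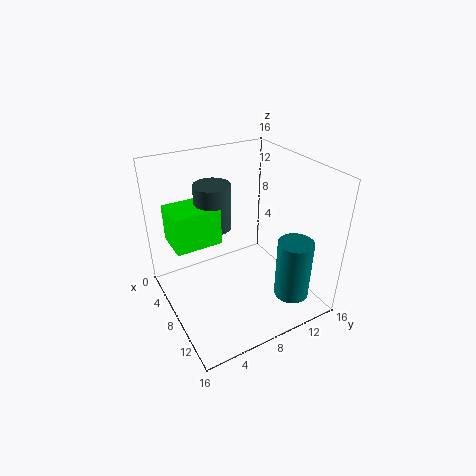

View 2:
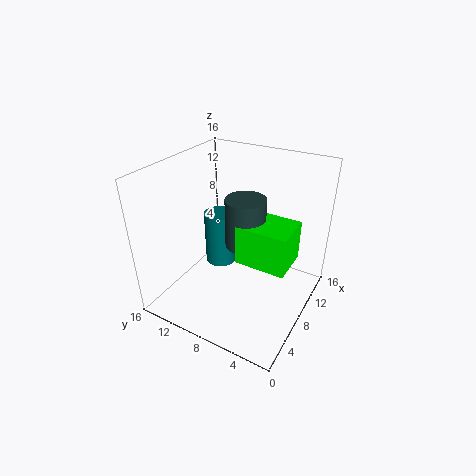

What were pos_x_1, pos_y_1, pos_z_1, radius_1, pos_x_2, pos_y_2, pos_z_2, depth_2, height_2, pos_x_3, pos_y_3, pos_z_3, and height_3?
pos_x_1 = 12, pos_y_1 = 13, pos_z_1 = 1, radius_1 = 2, pos_x_2 = 4, pos_y_2 = 1, pos_z_2 = 8, depth_2 = 5, height_2 = 4, pos_x_3 = 6, pos_y_3 = 6, pos_z_3 = 9, height_3 = 5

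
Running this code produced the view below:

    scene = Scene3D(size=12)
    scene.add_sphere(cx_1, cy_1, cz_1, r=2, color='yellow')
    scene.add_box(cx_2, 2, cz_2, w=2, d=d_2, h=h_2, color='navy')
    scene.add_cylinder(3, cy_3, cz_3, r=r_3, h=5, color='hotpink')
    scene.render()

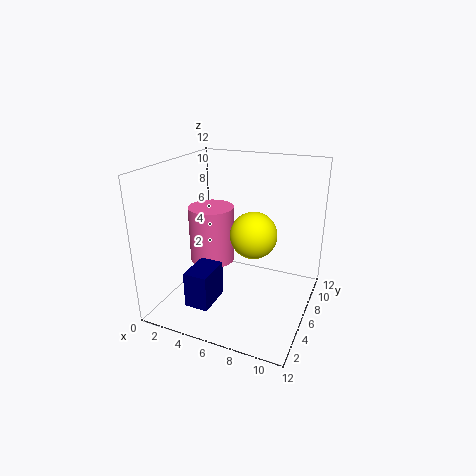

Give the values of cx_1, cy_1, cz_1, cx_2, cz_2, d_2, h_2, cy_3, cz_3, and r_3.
cx_1 = 7; cy_1 = 7; cz_1 = 6; cx_2 = 3; cz_2 = 1; d_2 = 3; h_2 = 3; cy_3 = 7; cz_3 = 3; r_3 = 2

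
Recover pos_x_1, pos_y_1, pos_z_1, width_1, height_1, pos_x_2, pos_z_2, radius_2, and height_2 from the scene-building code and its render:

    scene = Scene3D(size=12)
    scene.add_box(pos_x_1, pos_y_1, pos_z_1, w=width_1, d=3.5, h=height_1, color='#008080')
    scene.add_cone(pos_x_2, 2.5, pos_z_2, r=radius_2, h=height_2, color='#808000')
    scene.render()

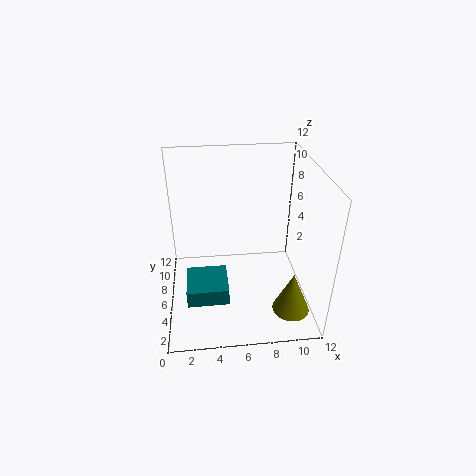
pos_x_1 = 1.5; pos_y_1 = 3.5; pos_z_1 = 1; width_1 = 3.5; height_1 = 1.5; pos_x_2 = 10; pos_z_2 = 1; radius_2 = 1.5; height_2 = 3.5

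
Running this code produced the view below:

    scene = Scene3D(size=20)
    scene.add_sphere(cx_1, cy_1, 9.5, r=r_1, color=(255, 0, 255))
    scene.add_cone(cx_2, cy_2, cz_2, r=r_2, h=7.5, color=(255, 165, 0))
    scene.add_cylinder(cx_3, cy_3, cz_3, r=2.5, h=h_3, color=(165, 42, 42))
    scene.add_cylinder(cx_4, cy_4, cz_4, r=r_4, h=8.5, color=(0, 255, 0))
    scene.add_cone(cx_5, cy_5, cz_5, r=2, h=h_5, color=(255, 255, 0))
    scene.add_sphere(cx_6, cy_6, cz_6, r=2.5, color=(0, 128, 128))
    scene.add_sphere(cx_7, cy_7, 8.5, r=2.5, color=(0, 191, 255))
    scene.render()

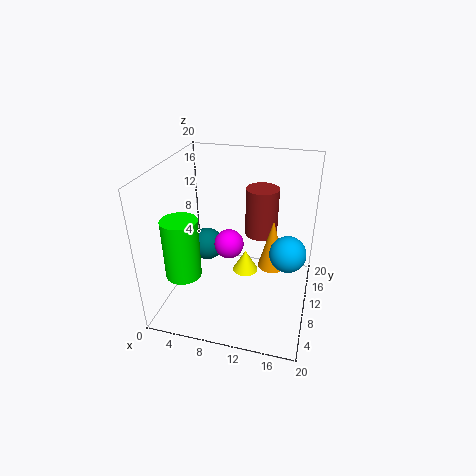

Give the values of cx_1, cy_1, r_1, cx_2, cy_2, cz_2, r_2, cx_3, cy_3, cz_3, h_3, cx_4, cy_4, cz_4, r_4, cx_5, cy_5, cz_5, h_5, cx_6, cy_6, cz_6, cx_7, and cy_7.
cx_1 = 9
cy_1 = 9
r_1 = 2
cx_2 = 14.5
cy_2 = 12.5
cz_2 = 4.5
r_2 = 2
cx_3 = 12
cy_3 = 16.5
cz_3 = 7.5
h_3 = 7.5
cx_4 = 3
cy_4 = 6.5
cz_4 = 5
r_4 = 2.5
cx_5 = 10
cy_5 = 14.5
cz_5 = 1.5
h_5 = 3.5
cx_6 = 4
cy_6 = 13.5
cz_6 = 6
cx_7 = 17
cy_7 = 10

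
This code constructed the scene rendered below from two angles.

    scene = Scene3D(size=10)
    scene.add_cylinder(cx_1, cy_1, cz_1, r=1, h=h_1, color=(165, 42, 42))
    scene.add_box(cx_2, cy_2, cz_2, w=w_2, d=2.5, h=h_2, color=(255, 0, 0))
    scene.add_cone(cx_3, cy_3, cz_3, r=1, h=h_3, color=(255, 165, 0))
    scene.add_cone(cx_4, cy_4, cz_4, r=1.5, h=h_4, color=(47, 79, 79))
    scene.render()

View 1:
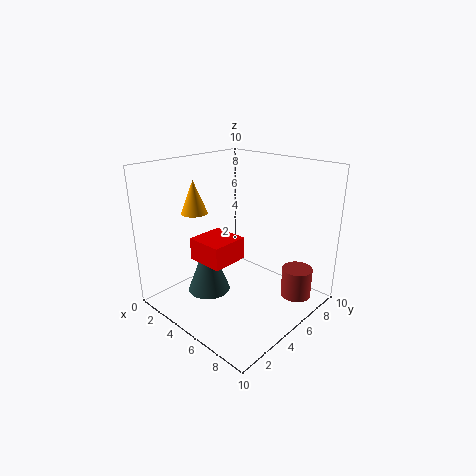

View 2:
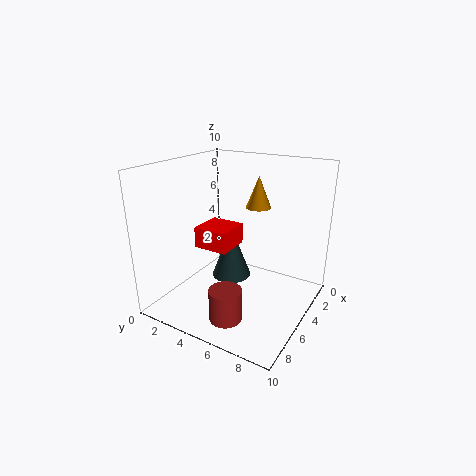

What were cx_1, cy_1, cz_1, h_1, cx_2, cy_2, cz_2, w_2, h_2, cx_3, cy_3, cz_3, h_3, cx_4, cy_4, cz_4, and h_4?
cx_1 = 9
cy_1 = 6.5
cz_1 = 1.5
h_1 = 2
cx_2 = 3.5
cy_2 = 2
cz_2 = 4
w_2 = 2.5
h_2 = 1.5
cx_3 = 1
cy_3 = 4.5
cz_3 = 6
h_3 = 2.5
cx_4 = 3.5
cy_4 = 3.5
cz_4 = 1
h_4 = 4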